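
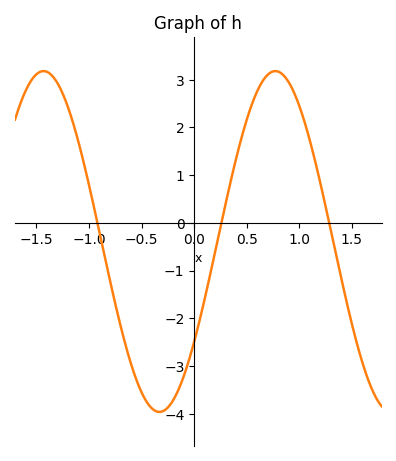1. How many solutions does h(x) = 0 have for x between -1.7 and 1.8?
3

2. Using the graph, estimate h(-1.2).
2.4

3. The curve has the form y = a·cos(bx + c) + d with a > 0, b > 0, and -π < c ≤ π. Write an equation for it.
y = 3.57cos(2.9x - 2.2) - 0.39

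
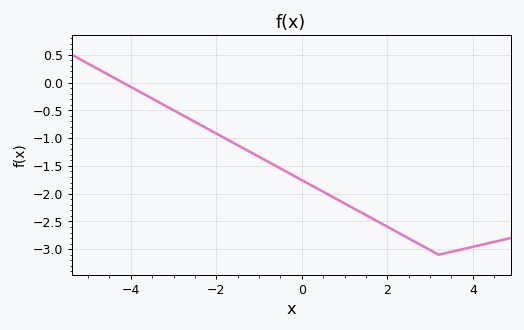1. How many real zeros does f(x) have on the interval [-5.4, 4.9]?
1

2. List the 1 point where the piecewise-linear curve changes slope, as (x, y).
(3.2, -3.1)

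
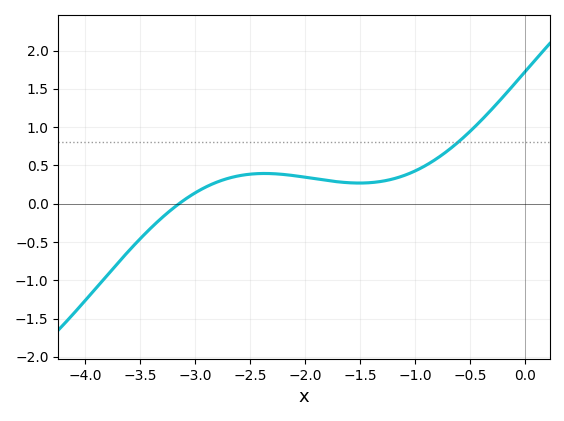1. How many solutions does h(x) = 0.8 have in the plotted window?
1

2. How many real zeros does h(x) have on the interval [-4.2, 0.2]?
1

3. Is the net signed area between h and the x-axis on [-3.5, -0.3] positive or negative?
positive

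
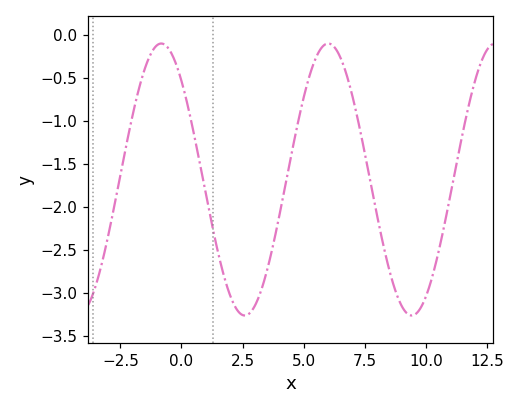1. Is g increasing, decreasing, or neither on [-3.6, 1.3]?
neither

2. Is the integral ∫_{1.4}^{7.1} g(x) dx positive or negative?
negative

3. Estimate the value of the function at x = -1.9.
-0.808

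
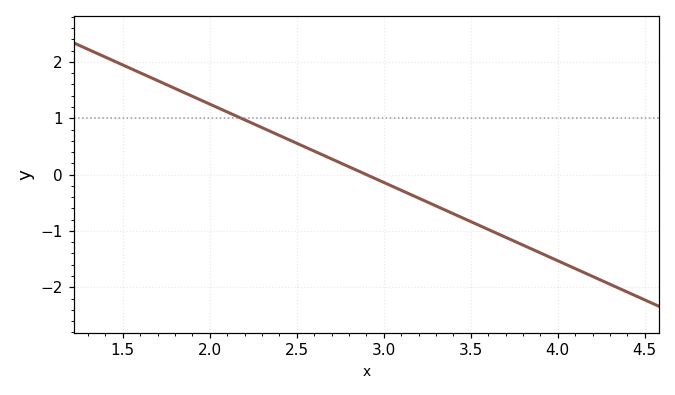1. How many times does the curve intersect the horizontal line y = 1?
1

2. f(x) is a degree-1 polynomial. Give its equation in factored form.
y = -1.39(x - 2.9)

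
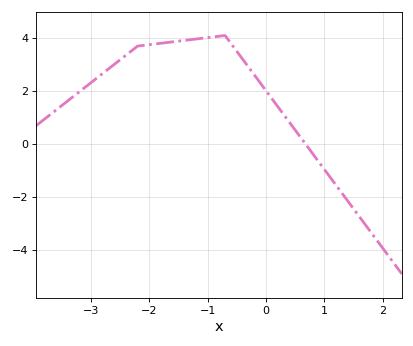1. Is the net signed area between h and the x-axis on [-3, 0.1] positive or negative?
positive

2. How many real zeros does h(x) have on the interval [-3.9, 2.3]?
1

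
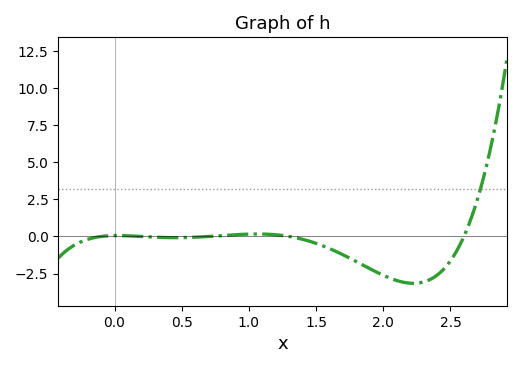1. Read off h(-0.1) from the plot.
0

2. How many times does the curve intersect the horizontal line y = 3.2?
1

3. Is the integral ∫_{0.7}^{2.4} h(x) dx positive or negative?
negative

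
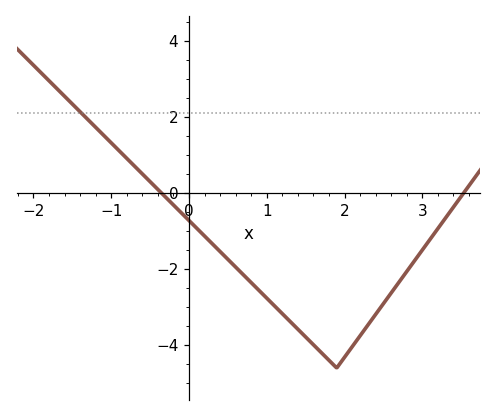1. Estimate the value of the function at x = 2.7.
-2.4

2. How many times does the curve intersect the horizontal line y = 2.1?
1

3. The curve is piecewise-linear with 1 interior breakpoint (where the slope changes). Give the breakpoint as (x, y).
(1.9, -4.6)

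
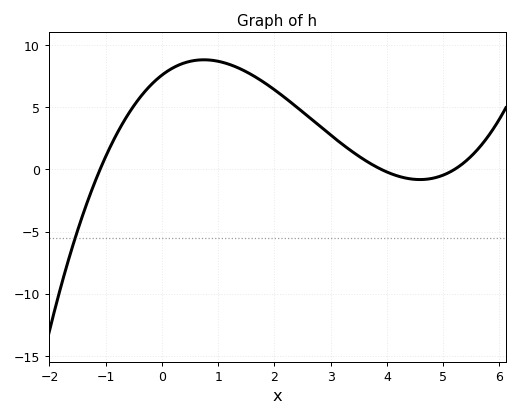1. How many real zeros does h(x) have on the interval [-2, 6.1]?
3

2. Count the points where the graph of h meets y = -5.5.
1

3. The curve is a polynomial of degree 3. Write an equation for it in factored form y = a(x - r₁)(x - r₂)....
y = 0.34(x + 1.1)(x - 3.9)(x - 5.2)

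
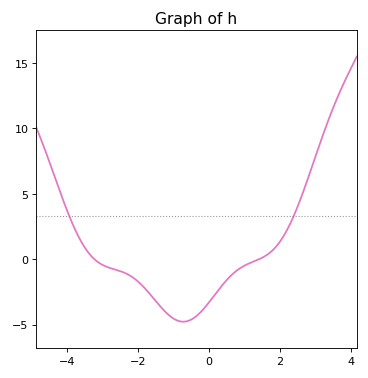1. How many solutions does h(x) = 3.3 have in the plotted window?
2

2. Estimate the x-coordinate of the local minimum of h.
-0.8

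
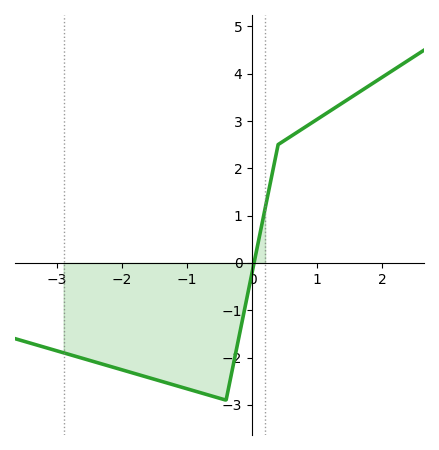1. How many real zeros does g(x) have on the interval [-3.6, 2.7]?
1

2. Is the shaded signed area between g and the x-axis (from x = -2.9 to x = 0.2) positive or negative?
negative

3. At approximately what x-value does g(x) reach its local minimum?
-0.4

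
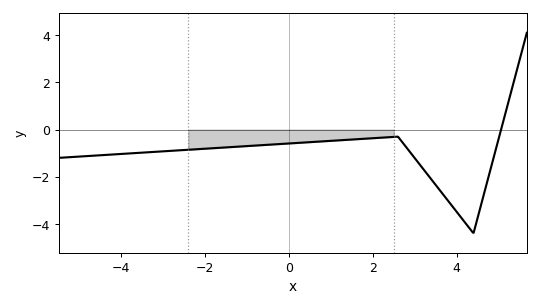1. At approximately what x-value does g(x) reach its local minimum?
4.4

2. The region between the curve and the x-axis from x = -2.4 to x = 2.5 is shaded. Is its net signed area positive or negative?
negative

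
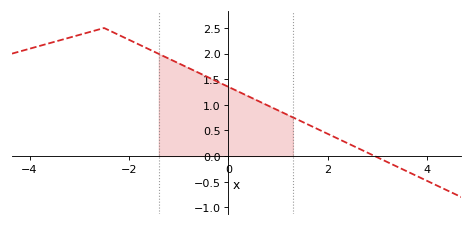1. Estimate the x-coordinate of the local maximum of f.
-2.5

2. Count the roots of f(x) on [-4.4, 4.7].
1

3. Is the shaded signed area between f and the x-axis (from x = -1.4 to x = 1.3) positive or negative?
positive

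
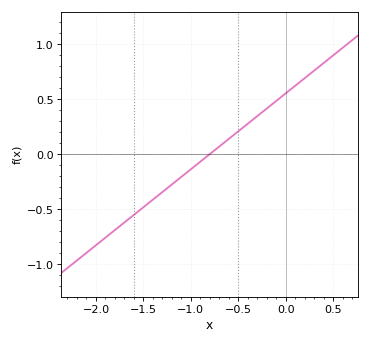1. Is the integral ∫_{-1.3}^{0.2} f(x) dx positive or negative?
positive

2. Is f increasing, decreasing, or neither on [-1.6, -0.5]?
increasing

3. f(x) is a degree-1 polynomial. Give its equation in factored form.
y = 0.69(x + 0.8)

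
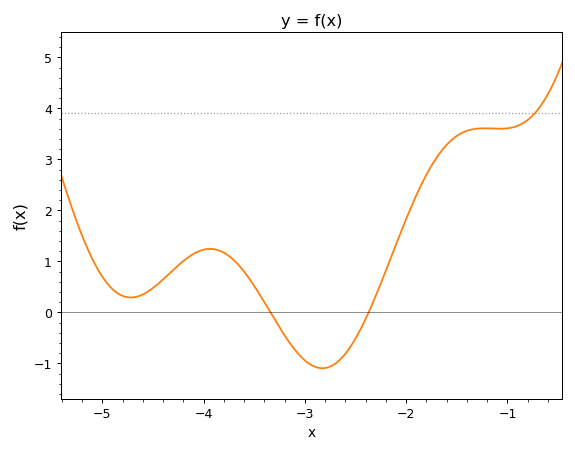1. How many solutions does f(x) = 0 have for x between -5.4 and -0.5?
2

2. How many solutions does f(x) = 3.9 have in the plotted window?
1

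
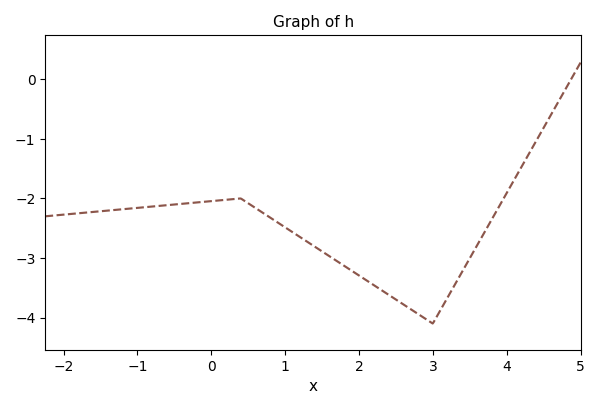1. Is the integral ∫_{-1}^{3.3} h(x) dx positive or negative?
negative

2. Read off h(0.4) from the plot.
-2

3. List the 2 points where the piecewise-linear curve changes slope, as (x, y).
(0.4, -2); (3, -4.1)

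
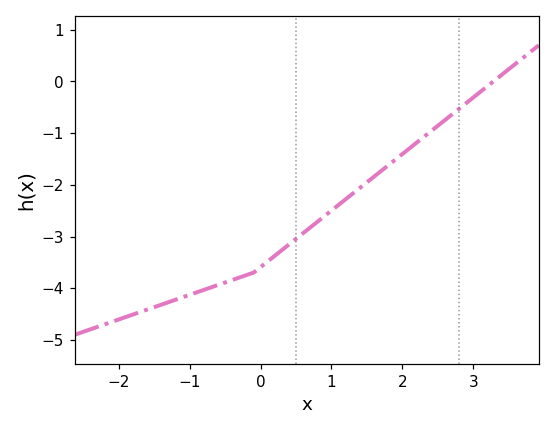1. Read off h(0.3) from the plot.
-3.3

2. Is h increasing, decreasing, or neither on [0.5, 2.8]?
increasing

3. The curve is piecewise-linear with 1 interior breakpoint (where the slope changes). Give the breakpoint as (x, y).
(-0.1, -3.7)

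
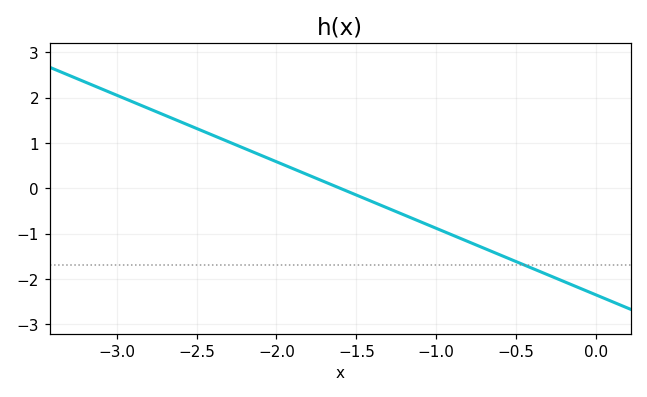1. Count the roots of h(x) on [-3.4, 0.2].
1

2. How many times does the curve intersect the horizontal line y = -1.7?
1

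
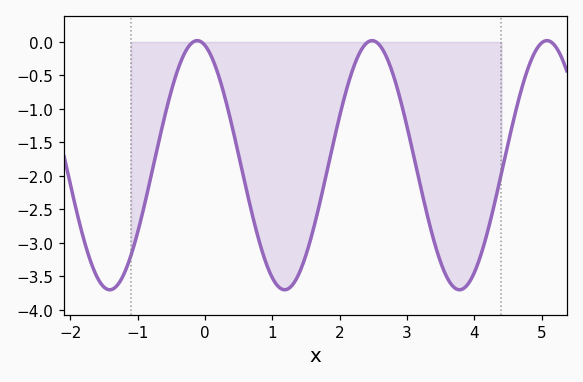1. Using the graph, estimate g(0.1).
-0.25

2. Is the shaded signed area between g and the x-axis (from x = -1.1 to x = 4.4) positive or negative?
negative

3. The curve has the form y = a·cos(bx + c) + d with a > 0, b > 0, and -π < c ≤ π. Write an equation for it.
y = 1.86cos(2.4x + 0.28) - 1.84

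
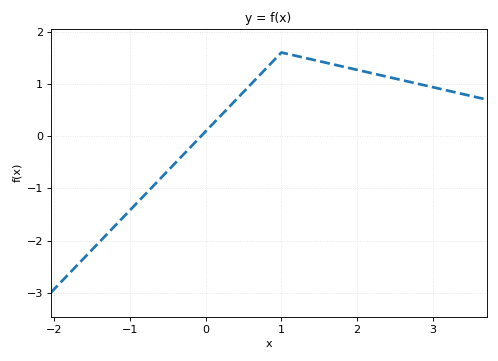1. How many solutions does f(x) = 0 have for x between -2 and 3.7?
1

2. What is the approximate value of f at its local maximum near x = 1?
1.6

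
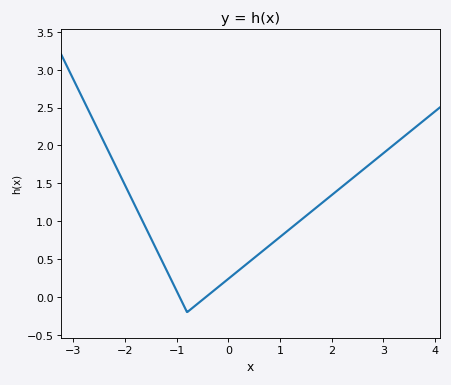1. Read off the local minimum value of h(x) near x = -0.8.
-0.2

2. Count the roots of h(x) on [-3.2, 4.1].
2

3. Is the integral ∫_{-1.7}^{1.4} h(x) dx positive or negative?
positive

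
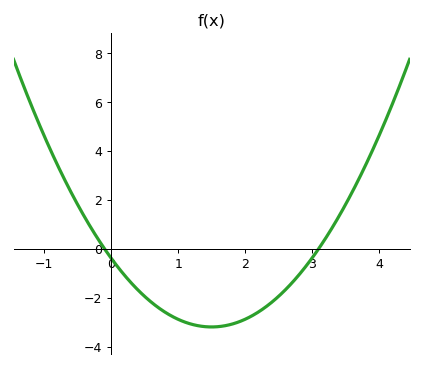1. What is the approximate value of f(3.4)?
1.31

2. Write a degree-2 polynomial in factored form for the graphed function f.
y = 1.25(x + 0.1)(x - 3.1)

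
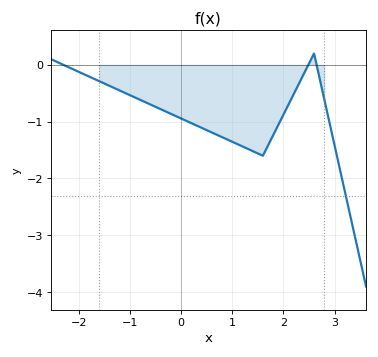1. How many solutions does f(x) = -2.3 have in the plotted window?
1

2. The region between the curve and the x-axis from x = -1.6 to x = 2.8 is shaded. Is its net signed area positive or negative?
negative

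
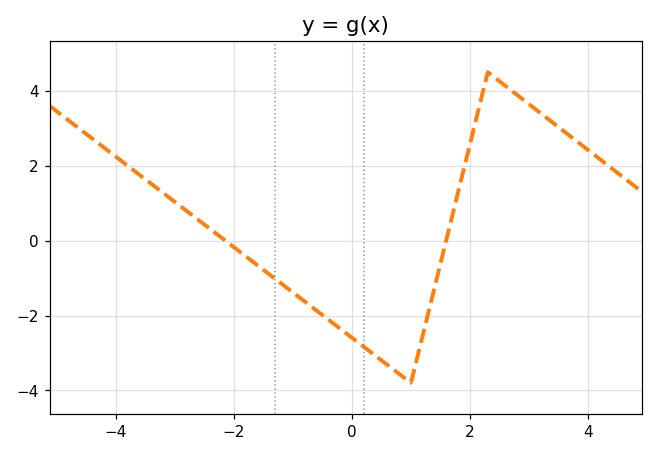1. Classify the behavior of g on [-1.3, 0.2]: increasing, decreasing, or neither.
decreasing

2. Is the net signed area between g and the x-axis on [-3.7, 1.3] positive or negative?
negative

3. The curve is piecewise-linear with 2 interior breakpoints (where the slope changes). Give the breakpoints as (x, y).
(1, -3.8); (2.3, 4.5)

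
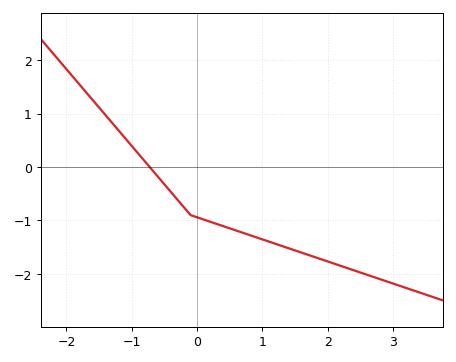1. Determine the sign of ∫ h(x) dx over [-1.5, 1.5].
negative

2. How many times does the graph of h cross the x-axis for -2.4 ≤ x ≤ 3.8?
1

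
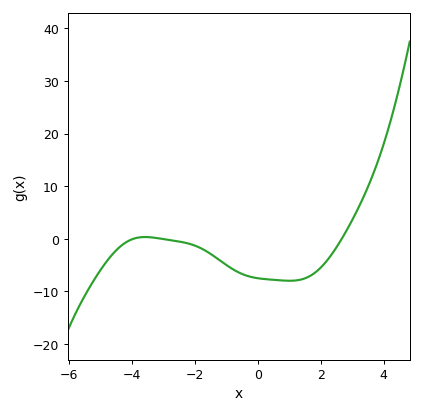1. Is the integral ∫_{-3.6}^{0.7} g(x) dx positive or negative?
negative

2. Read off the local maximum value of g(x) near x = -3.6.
0.353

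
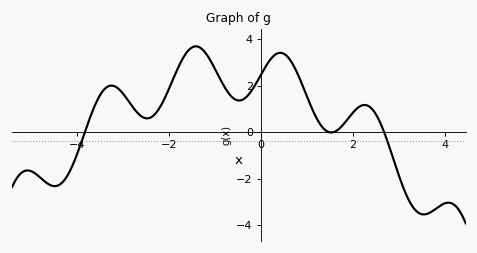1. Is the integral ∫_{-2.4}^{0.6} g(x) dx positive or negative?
positive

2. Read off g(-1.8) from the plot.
2.8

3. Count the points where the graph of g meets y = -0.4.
2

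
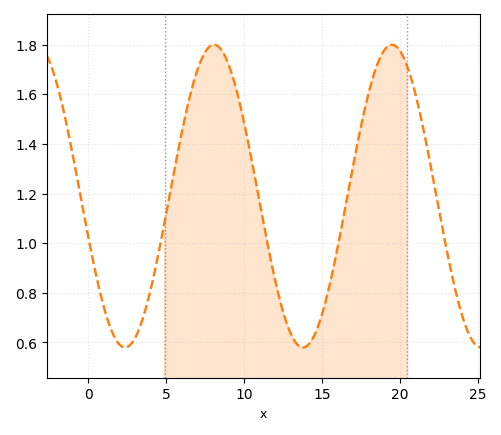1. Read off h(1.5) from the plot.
0.648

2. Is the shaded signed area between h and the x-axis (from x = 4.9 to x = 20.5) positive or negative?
positive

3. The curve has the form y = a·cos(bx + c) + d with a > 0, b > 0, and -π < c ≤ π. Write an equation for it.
y = 0.61cos(0.55x + 1.84) + 1.19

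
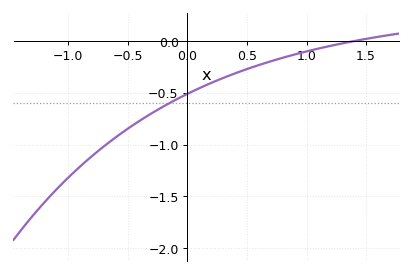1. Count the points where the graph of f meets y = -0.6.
1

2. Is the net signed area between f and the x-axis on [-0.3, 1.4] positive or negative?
negative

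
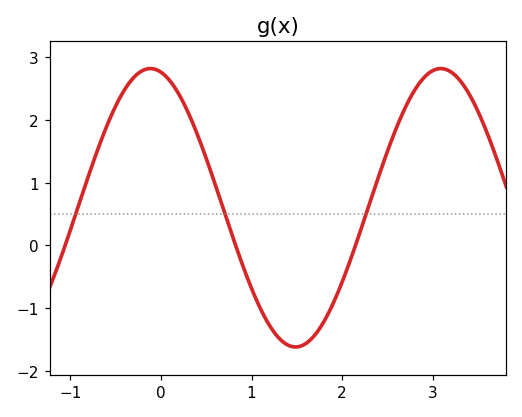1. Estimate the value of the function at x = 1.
-0.688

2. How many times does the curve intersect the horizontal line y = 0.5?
3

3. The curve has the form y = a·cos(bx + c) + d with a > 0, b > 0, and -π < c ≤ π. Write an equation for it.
y = 2.22cos(1.96x + 0.23) + 0.6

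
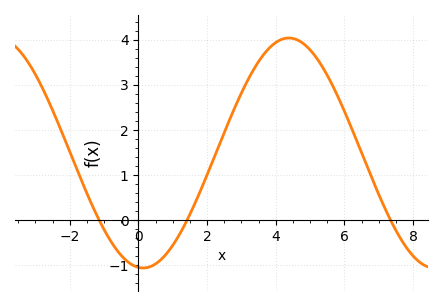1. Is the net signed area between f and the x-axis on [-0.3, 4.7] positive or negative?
positive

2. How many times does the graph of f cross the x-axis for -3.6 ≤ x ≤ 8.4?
3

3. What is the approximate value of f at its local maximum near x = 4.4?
4.04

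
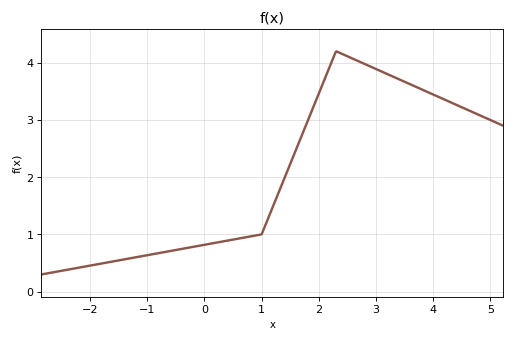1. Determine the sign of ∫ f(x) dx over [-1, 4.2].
positive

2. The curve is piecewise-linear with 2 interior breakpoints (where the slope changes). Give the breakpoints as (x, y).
(1, 1); (2.3, 4.2)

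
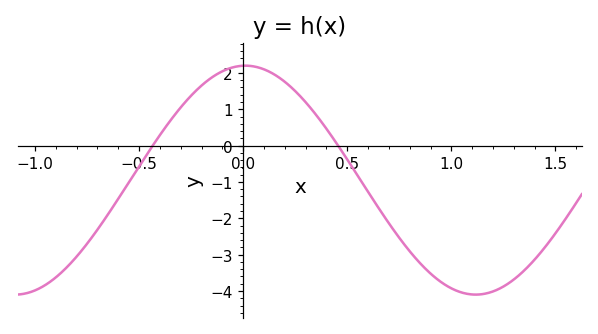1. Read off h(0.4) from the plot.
0.5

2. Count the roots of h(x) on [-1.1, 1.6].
2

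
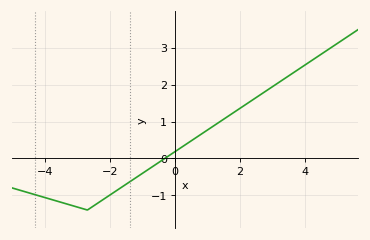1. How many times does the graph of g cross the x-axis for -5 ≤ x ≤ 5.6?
1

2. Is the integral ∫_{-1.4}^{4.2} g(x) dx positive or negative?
positive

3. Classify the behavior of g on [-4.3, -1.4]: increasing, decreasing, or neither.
neither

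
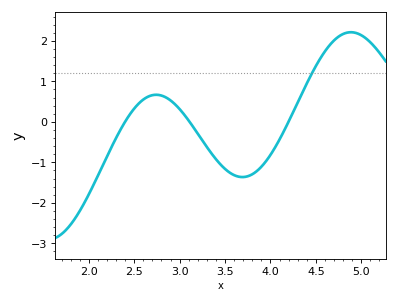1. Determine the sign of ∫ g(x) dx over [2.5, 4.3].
negative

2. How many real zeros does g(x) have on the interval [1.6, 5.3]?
3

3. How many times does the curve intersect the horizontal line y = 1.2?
1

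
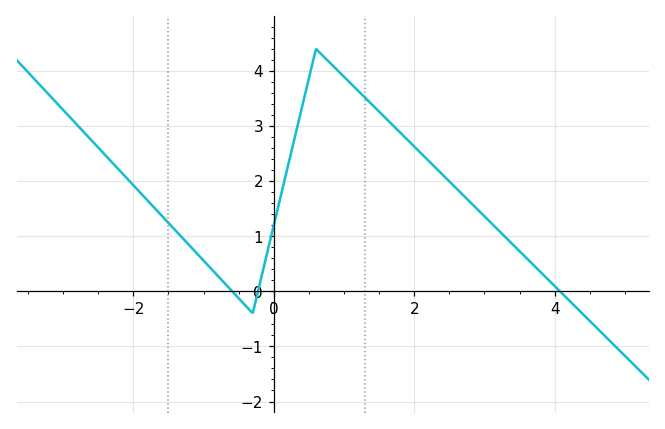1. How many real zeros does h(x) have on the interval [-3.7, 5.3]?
3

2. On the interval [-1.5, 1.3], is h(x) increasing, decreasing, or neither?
neither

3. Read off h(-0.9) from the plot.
0.42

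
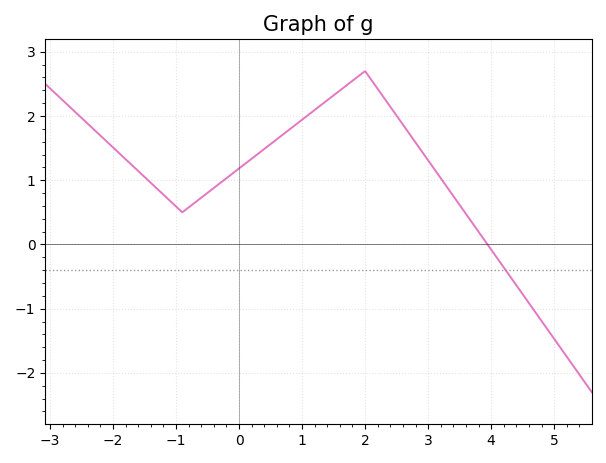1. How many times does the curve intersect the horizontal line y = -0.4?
1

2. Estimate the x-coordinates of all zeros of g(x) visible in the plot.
3.94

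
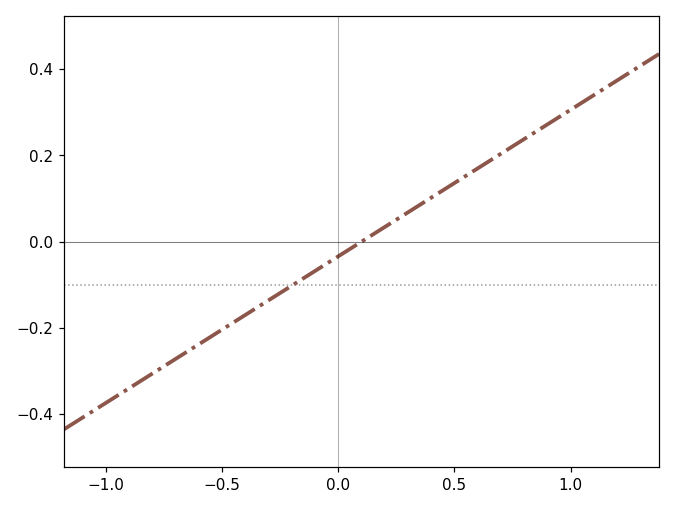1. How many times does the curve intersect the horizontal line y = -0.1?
1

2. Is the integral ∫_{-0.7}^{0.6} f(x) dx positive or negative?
negative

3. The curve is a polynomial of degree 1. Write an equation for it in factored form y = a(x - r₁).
y = 0.34(x - 0.1)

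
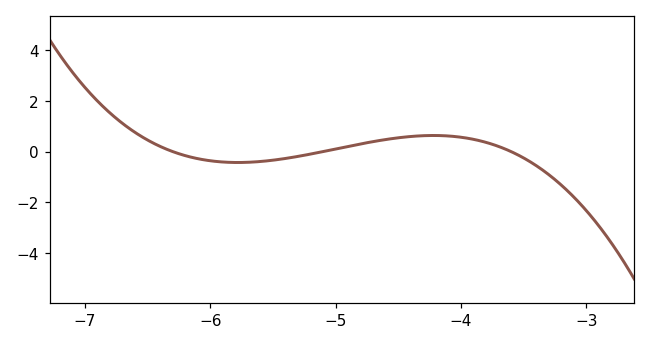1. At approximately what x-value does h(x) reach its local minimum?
-5.8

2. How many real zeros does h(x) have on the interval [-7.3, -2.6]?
3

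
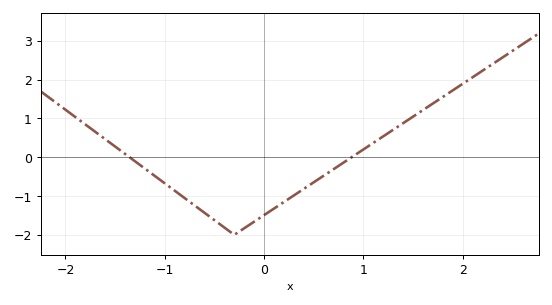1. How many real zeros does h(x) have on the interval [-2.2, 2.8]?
2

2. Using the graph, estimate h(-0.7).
-1.2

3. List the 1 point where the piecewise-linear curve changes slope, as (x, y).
(-0.3, -2)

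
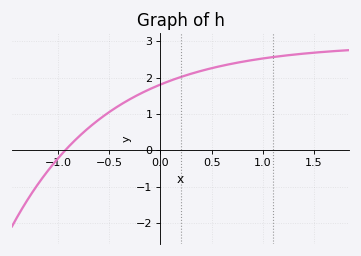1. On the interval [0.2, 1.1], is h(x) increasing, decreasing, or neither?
increasing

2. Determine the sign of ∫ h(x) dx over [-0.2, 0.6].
positive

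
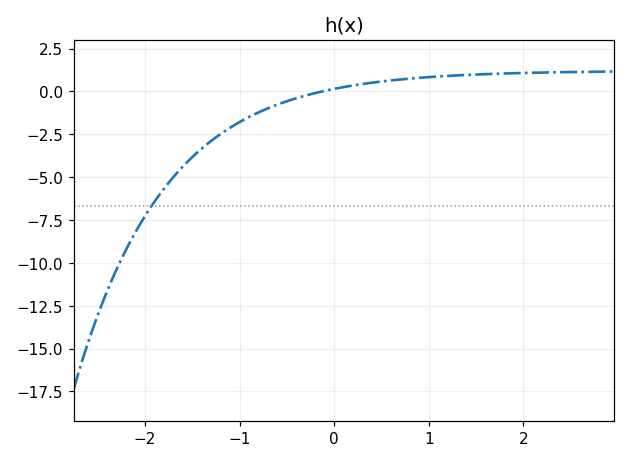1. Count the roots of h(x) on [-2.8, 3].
1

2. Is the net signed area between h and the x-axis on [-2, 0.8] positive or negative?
negative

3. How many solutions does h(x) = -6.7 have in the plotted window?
1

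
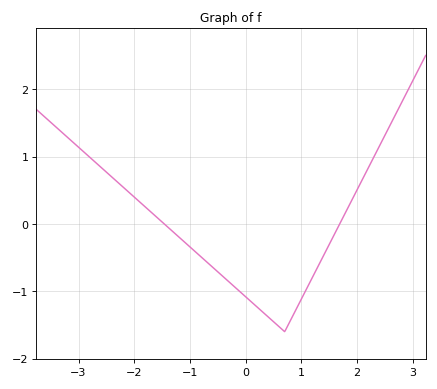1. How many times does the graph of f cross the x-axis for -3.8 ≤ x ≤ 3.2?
2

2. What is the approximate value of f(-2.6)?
0.8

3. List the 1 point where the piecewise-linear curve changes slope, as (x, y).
(0.7, -1.6)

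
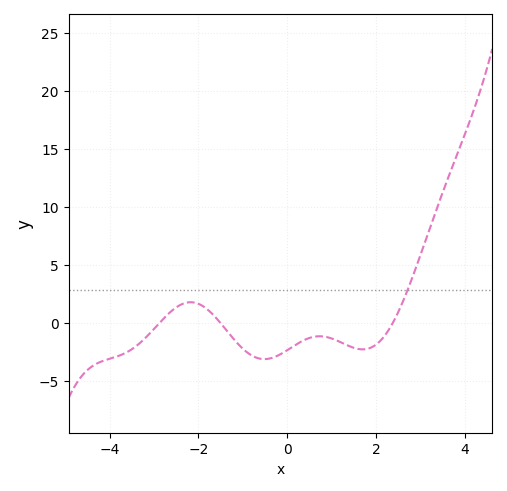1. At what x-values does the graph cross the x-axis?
-2.8, -1.6, 2.4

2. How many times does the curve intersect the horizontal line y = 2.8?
1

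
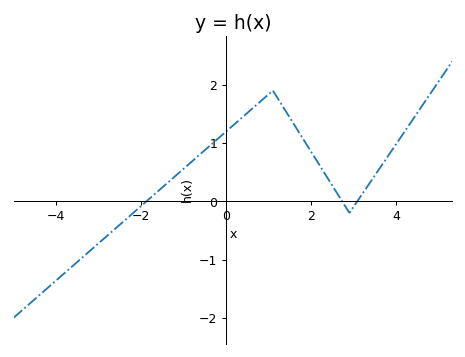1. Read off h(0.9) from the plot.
1.77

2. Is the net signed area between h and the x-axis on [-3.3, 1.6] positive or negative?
positive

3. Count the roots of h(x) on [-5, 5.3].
3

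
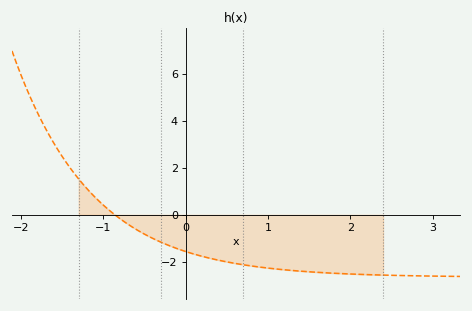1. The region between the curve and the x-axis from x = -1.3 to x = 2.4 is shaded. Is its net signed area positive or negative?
negative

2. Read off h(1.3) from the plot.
-2.4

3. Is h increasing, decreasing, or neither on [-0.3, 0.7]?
decreasing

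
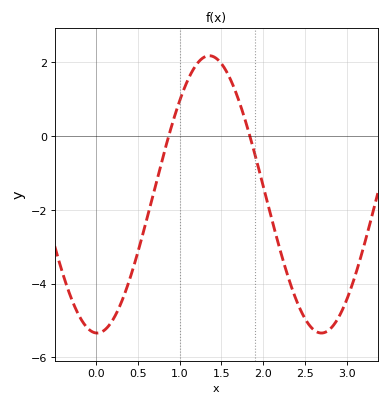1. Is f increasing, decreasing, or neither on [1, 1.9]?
neither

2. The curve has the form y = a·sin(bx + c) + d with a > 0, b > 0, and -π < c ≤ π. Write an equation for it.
y = 3.76sin(2.34x - 1.6) - 1.58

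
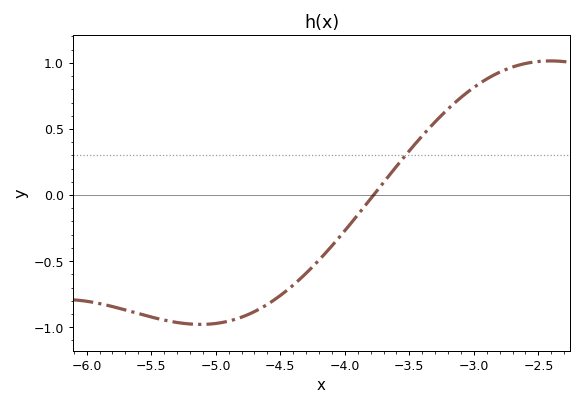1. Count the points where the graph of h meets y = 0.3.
1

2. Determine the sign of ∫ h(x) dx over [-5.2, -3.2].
negative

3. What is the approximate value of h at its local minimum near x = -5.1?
-0.979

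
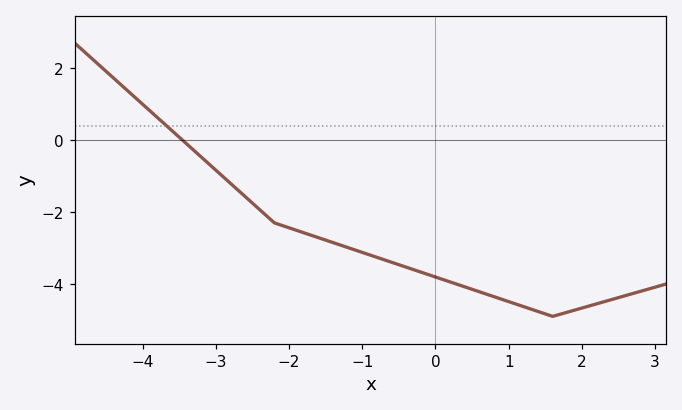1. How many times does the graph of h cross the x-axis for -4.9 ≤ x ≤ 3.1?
1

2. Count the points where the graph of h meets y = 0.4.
1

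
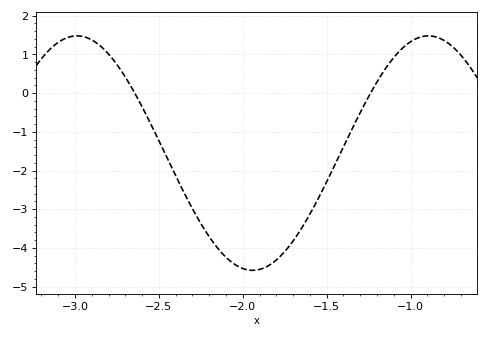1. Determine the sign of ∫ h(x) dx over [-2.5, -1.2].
negative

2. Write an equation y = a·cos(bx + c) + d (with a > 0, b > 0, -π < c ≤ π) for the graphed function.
y = 3.03cos(3x + 2.7) - 1.55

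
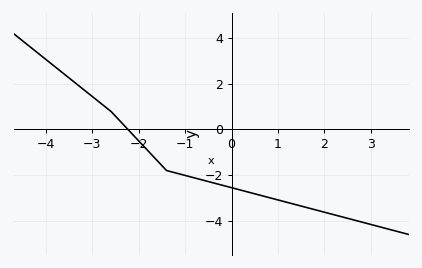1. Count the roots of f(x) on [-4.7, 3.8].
1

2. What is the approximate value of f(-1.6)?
-1.37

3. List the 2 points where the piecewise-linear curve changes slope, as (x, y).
(-2.6, 0.8); (-1.4, -1.8)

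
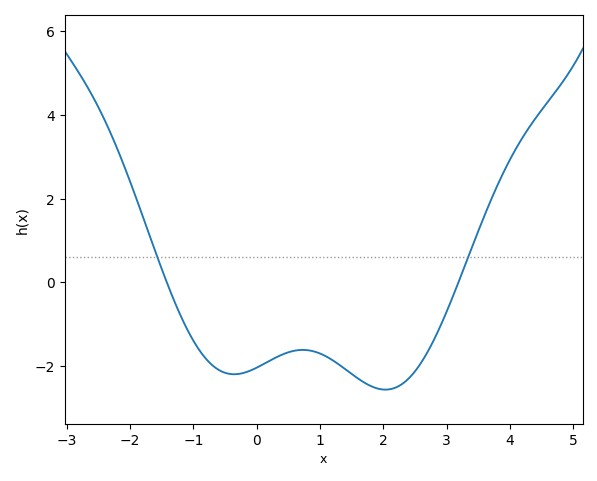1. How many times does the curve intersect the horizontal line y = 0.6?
2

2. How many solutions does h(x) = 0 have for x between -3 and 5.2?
2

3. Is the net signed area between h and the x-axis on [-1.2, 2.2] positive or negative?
negative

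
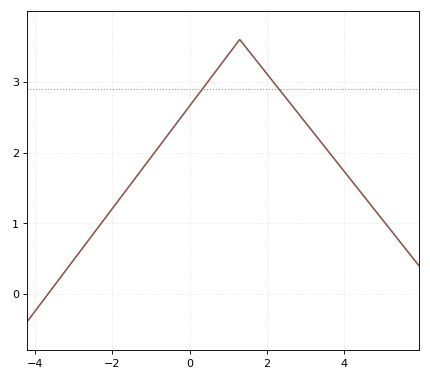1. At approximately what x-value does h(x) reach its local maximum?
1.3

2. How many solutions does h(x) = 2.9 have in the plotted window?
2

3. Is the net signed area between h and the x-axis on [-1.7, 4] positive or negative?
positive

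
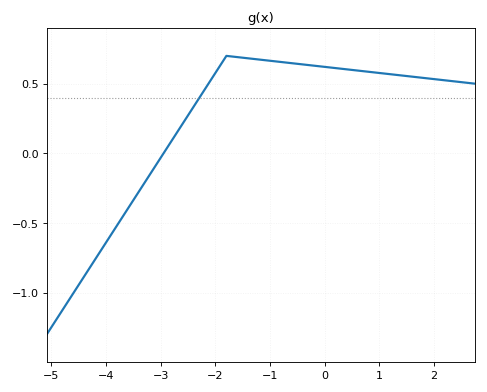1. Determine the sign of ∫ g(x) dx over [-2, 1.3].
positive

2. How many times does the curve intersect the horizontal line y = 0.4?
1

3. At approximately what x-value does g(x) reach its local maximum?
-1.8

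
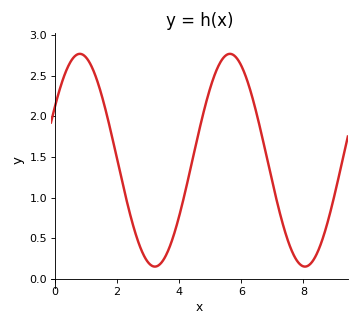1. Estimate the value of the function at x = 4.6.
1.75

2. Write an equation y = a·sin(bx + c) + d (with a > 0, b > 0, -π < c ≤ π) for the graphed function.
y = 1.31sin(1.3x + 0.53) + 1.46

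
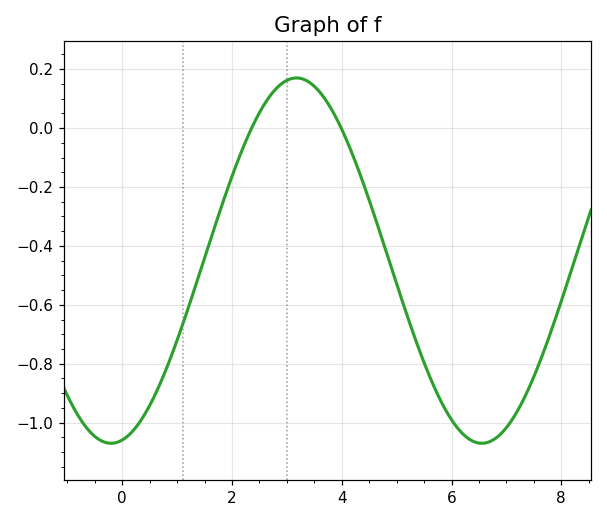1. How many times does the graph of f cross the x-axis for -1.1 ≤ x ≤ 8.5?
2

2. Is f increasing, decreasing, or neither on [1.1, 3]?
increasing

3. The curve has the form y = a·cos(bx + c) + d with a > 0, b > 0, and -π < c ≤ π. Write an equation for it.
y = 0.62cos(0.93x - 2.95) - 0.45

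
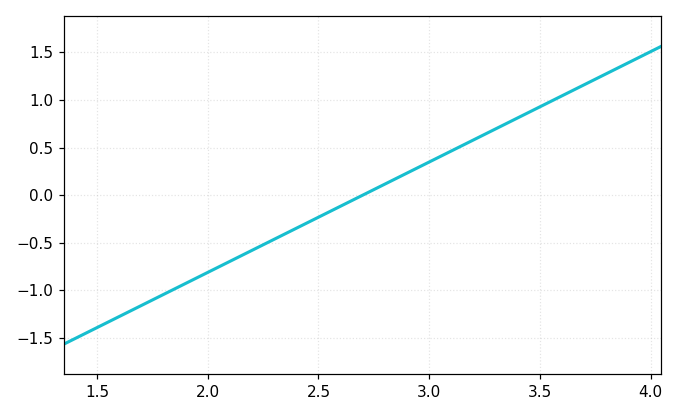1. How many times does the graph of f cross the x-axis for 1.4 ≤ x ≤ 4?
1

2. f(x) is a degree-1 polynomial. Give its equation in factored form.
y = 1.16(x - 2.7)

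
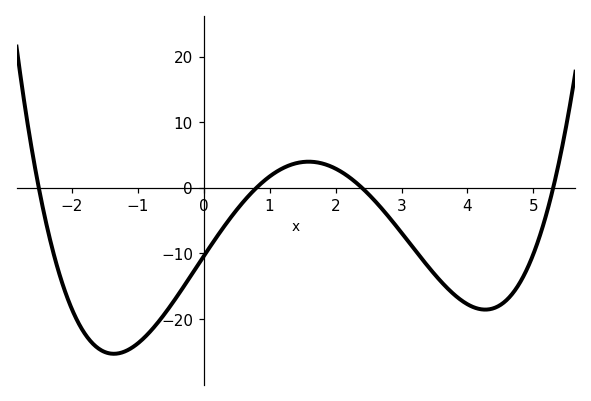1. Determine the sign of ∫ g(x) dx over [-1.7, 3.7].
negative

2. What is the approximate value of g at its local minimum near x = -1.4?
-25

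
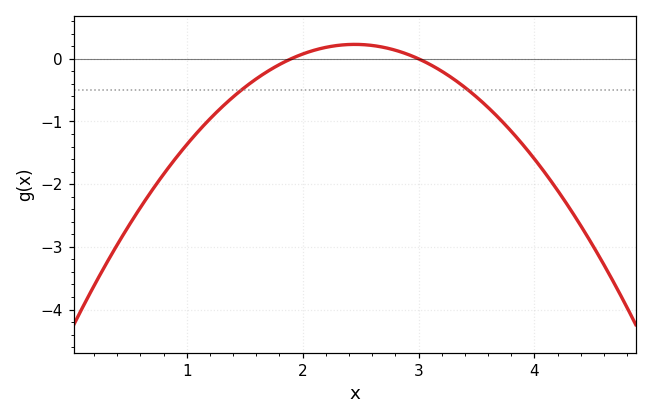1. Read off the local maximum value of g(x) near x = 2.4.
0.23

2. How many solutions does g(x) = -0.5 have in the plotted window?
2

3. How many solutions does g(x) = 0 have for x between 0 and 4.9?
2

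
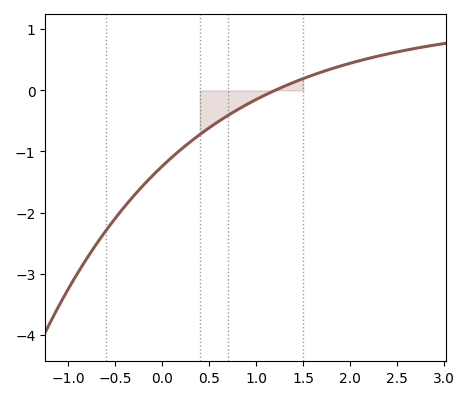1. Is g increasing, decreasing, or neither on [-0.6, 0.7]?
increasing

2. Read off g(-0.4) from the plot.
-1.9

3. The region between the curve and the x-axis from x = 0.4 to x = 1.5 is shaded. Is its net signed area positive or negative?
negative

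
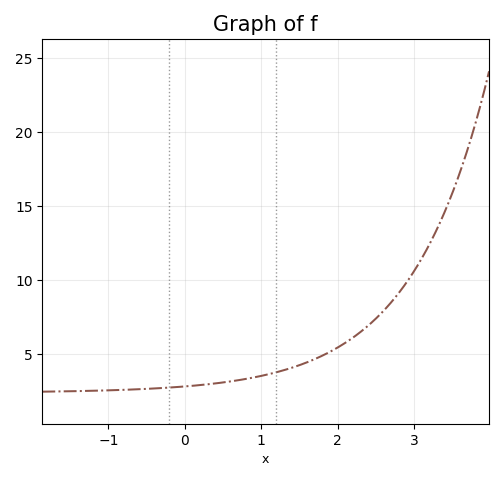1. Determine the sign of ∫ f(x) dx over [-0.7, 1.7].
positive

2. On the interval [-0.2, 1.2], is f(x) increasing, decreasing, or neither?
increasing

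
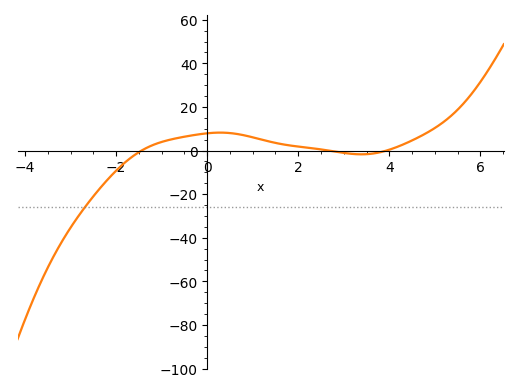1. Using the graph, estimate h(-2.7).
-26.3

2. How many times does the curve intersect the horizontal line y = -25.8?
1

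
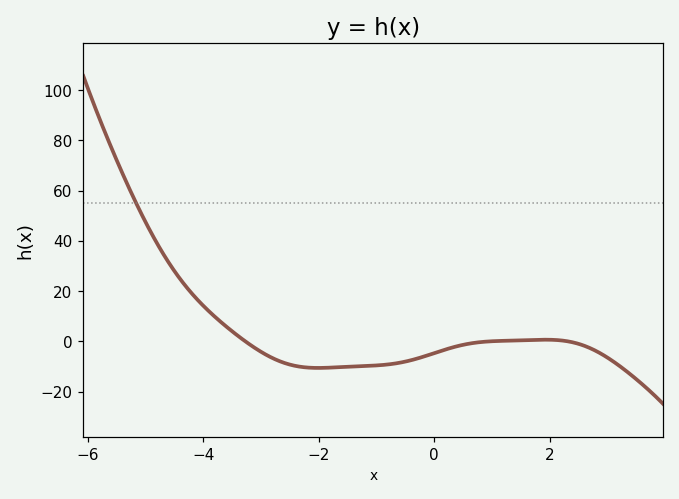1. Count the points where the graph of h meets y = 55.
1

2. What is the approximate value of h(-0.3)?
-6.9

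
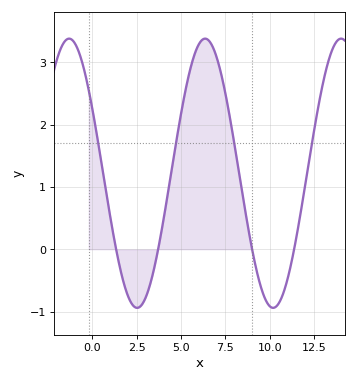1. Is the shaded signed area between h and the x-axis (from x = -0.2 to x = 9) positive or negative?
positive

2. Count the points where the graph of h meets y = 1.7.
4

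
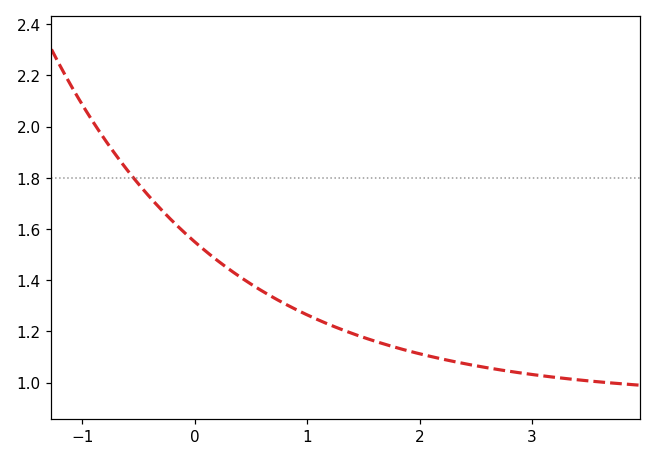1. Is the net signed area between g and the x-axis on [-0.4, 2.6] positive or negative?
positive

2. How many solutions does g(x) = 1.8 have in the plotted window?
1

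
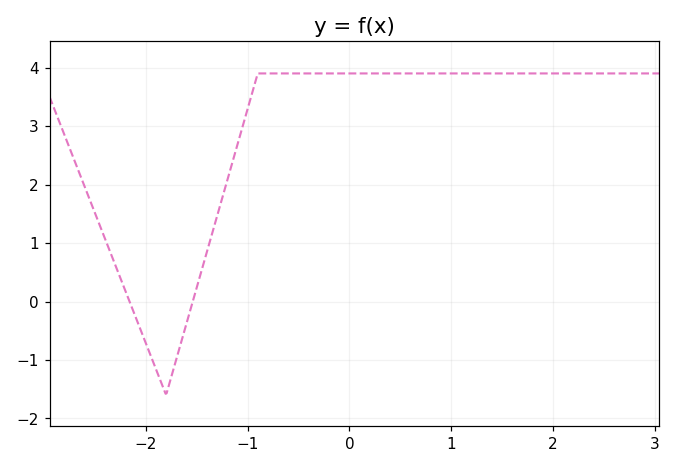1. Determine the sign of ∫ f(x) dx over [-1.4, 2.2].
positive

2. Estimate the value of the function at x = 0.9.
3.9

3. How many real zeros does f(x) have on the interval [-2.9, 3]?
2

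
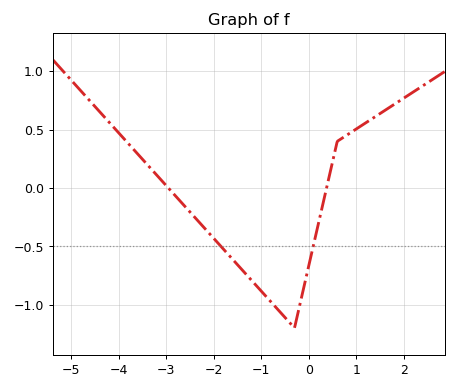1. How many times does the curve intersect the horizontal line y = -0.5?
2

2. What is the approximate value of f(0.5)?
0.2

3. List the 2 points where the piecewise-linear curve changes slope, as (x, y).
(-0.3, -1.2); (0.6, 0.4)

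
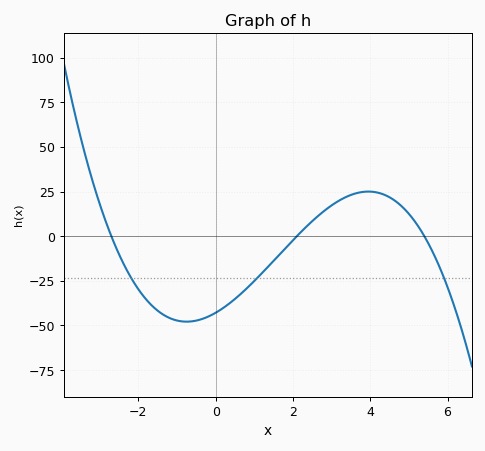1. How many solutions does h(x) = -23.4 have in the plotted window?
3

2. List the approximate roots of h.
-2.7, 2.1, 5.4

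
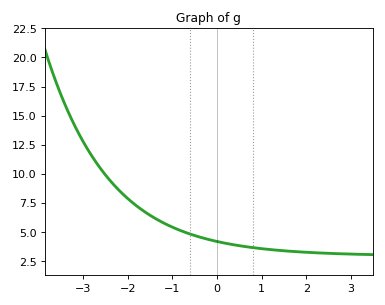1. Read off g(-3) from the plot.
13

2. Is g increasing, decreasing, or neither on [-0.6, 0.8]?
decreasing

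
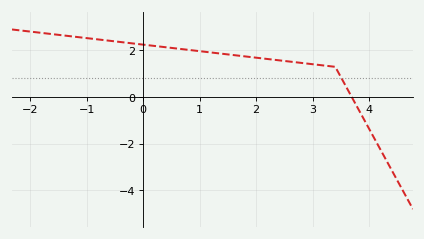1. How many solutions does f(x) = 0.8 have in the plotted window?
1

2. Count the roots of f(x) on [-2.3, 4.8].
1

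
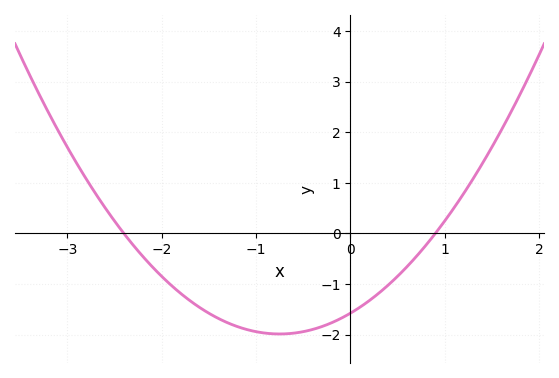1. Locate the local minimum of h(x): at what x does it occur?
-0.8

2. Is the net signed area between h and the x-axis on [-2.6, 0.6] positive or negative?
negative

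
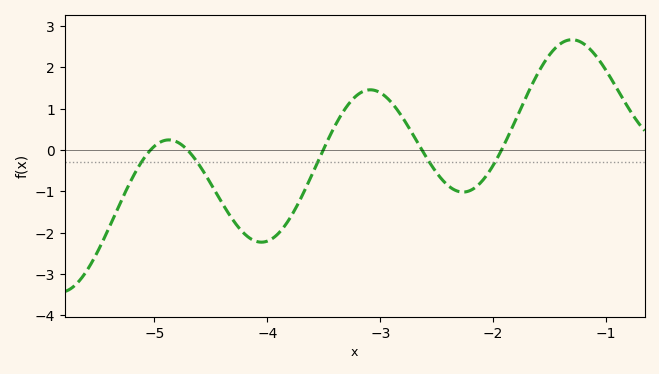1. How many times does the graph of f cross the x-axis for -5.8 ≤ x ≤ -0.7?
5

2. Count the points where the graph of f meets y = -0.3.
5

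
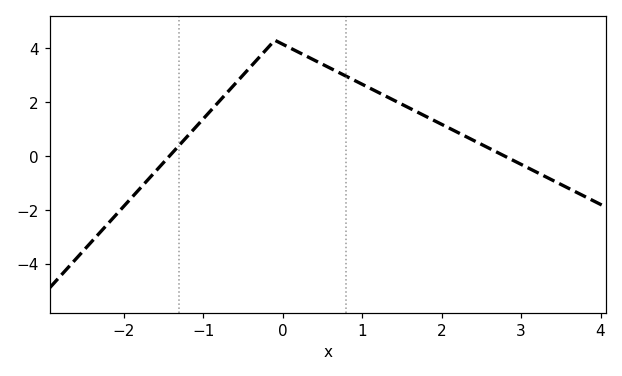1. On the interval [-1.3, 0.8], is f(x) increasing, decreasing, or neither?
neither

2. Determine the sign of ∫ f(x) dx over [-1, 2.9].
positive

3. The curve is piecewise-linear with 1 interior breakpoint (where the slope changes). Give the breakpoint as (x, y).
(-0.1, 4.3)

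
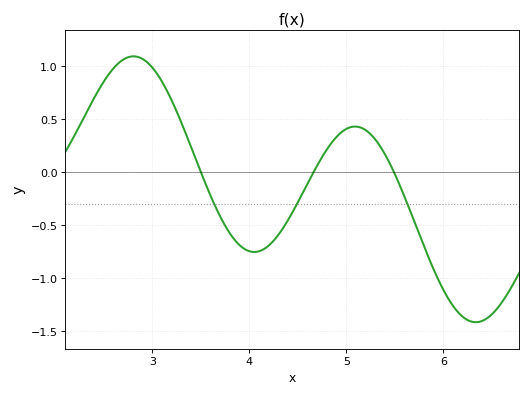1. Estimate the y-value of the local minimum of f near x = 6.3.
-1.4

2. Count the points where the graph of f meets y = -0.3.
3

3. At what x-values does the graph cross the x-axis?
3.5, 4.7, 5.5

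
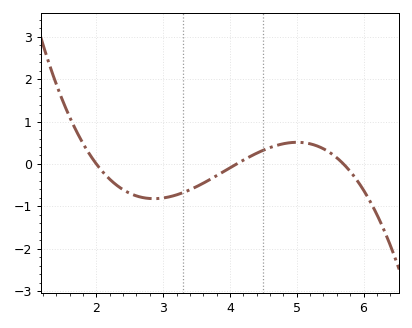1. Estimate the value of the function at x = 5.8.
-0.174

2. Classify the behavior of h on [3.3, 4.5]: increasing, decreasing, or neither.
increasing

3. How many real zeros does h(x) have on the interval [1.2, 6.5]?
3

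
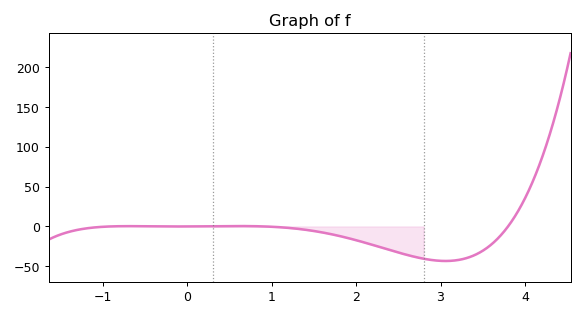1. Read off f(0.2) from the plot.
0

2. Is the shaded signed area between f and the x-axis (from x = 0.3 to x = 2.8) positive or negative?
negative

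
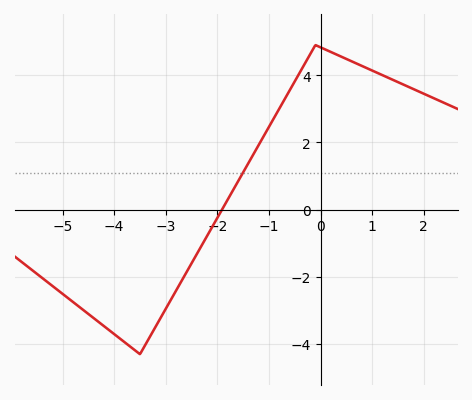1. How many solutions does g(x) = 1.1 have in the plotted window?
1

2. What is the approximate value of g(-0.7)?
3.28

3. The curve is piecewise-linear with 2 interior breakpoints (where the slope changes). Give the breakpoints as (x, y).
(-3.5, -4.3); (-0.1, 4.9)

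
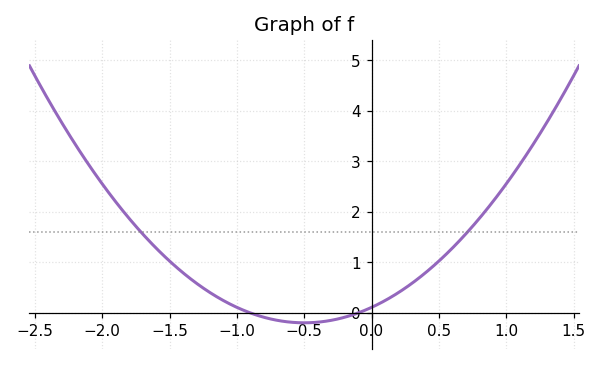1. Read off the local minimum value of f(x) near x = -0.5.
-0.195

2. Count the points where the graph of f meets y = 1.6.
2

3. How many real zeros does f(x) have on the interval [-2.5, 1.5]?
2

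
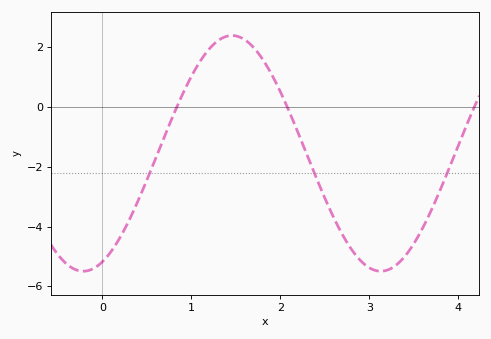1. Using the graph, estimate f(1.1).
1.53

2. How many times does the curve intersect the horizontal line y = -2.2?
3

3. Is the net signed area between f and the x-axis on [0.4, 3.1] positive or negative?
negative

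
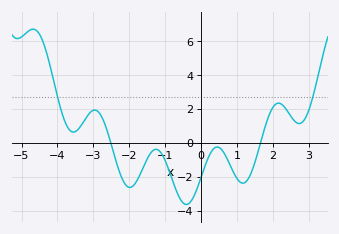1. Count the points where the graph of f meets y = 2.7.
2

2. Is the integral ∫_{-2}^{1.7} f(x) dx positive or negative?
negative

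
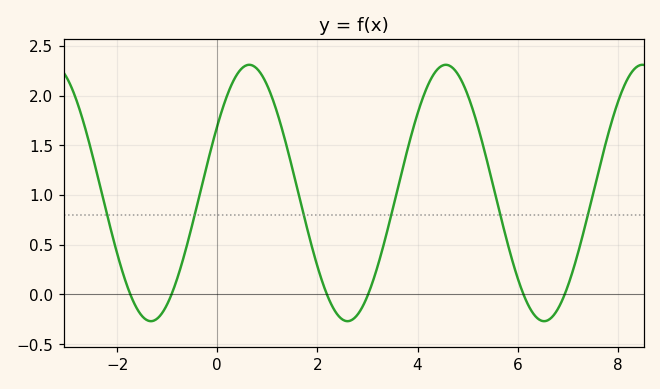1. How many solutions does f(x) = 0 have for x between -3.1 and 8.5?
6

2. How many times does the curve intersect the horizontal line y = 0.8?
6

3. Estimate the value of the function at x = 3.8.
1.45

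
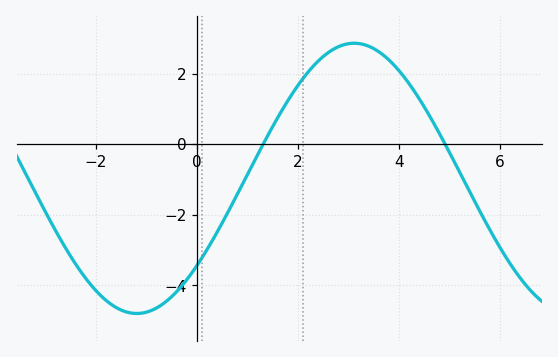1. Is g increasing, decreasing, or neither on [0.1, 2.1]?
increasing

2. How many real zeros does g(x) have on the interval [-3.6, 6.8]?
2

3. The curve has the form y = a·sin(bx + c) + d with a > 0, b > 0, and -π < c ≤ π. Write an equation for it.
y = 3.83sin(0.73x - 0.7) - 0.97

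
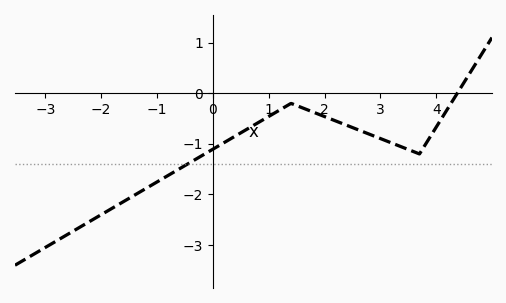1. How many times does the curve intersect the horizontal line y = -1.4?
1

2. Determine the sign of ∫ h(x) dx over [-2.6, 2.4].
negative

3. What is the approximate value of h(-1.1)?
-1.82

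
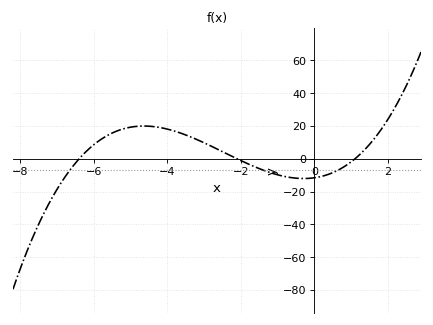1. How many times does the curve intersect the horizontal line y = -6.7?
3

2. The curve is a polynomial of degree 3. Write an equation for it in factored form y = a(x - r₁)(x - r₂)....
y = 0.78(x + 6.4)(x + 2.1)(x - 1.1)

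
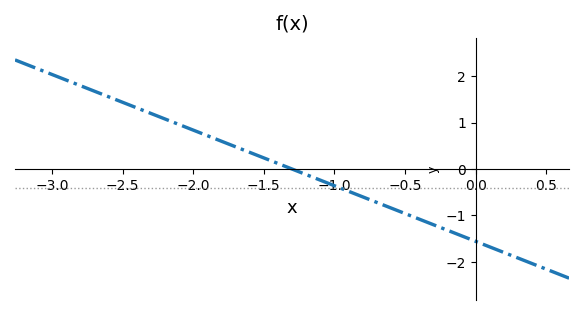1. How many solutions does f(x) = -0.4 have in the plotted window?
1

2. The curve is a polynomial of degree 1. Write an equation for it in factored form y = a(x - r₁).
y = -1.2(x + 1.3)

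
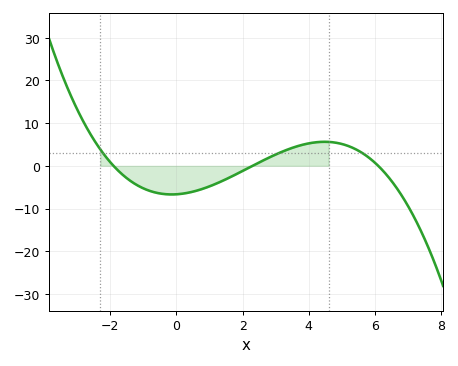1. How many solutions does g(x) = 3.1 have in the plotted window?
3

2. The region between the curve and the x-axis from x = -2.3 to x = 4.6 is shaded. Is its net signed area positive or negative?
negative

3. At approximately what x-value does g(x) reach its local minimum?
-0.2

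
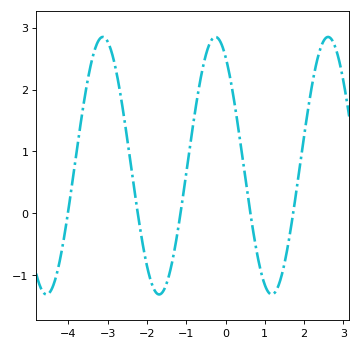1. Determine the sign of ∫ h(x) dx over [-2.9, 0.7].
positive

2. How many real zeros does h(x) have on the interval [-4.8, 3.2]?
5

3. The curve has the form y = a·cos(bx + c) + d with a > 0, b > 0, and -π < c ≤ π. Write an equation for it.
y = 2.08cos(2.2x + 0.56) + 0.77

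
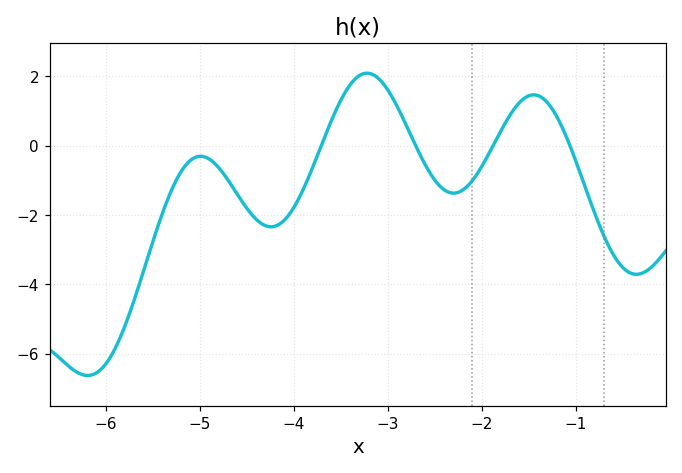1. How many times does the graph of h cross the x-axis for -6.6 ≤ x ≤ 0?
4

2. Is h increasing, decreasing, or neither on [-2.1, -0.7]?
neither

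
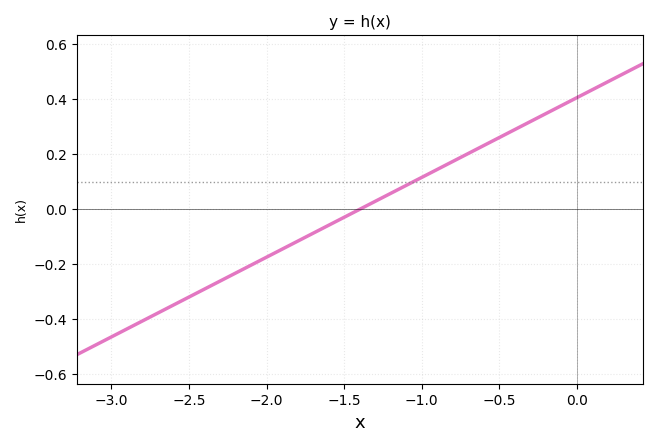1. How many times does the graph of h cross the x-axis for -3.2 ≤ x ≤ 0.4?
1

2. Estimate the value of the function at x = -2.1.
-0.203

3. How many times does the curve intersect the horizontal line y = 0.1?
1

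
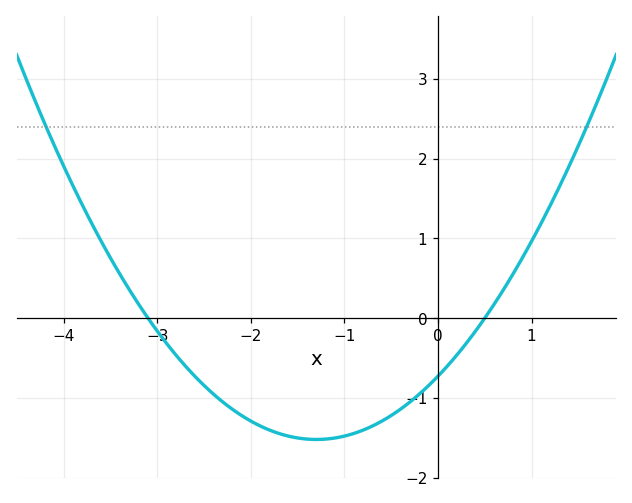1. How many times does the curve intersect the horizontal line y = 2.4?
2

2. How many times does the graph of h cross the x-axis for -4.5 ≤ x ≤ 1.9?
2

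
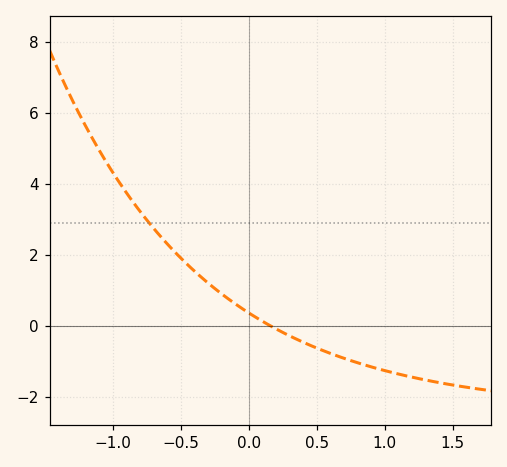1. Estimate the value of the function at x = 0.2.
0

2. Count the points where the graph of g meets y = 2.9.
1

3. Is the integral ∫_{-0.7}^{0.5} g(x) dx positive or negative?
positive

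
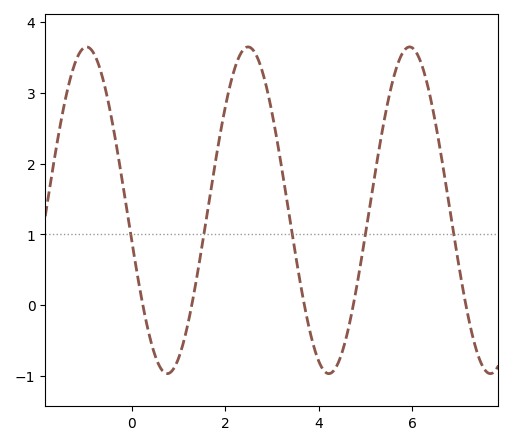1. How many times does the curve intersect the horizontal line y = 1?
5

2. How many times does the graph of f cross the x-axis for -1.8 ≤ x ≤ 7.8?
5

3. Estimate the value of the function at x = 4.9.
0.6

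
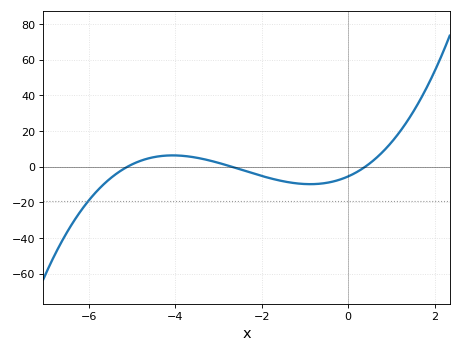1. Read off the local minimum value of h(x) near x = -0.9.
-9.83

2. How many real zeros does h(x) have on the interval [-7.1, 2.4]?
3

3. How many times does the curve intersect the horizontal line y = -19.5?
1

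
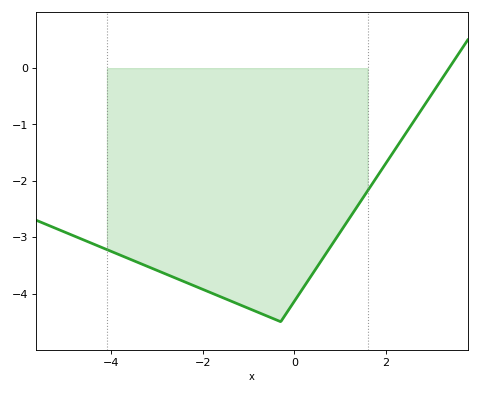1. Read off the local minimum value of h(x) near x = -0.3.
-4.5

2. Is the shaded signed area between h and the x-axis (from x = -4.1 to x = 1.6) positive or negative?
negative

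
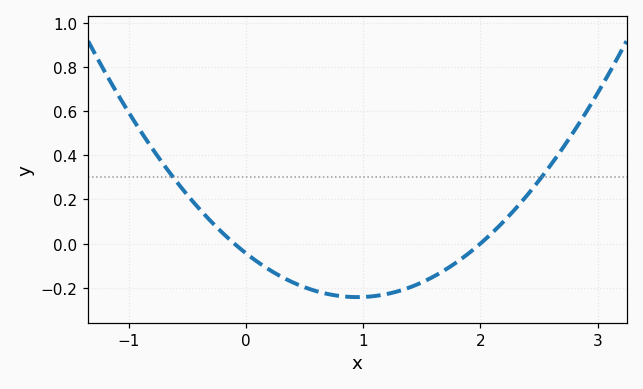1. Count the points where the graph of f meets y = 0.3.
2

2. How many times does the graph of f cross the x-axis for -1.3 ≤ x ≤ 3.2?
2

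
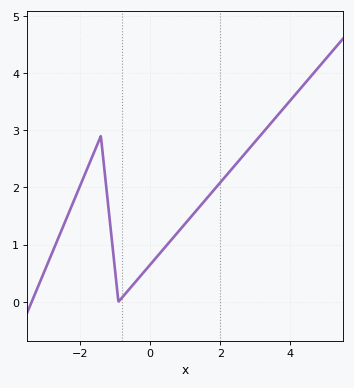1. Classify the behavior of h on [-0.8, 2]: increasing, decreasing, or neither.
increasing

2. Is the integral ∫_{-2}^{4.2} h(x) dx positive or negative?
positive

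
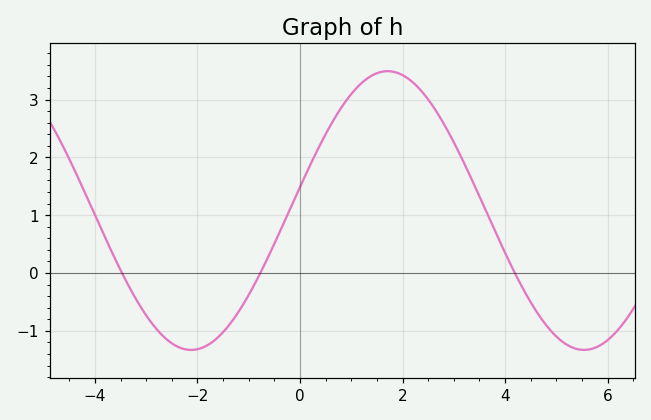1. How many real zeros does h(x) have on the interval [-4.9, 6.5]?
3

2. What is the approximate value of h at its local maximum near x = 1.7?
3.5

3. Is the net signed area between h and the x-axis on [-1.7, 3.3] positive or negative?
positive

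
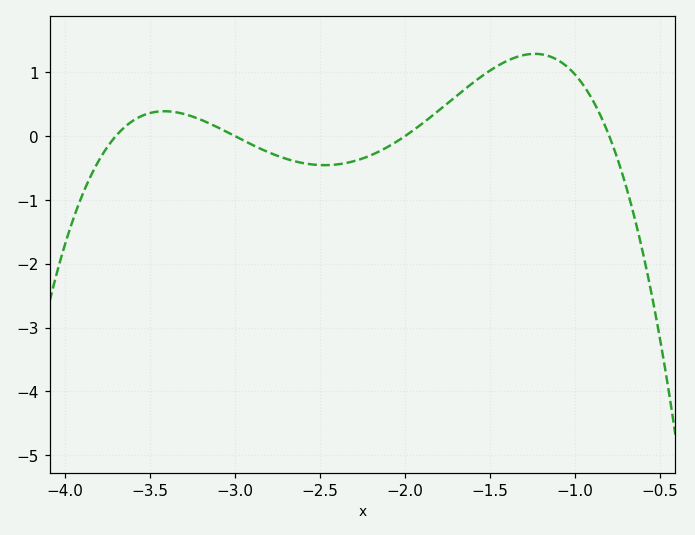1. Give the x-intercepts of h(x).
-3.7, -3, -2, -0.8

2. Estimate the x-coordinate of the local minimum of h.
-2.47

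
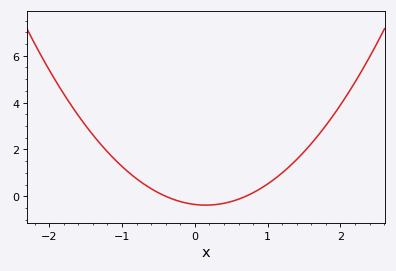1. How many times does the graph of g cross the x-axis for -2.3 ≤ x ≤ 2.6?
2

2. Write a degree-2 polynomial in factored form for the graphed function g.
y = 1.25(x + 0.4)(x - 0.7)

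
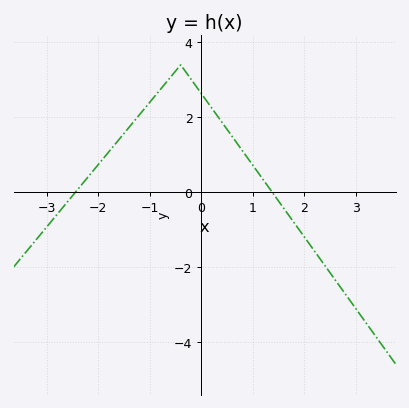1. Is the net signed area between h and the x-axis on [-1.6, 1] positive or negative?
positive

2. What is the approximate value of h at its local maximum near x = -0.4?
3.4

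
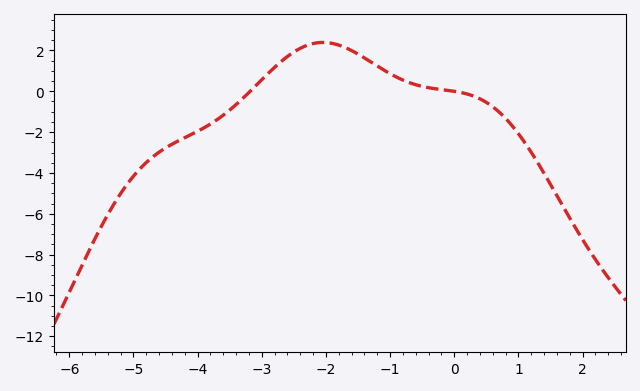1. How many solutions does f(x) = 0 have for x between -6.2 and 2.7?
2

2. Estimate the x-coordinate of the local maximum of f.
-2.05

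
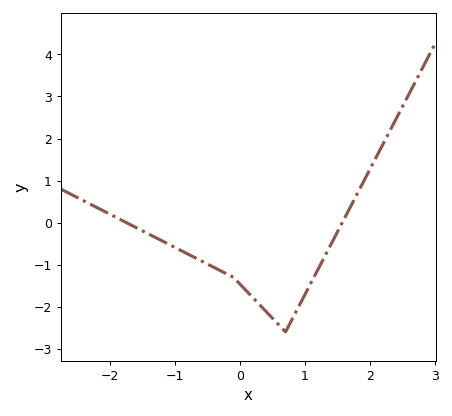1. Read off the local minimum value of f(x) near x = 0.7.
-2.6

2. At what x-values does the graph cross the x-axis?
-1.74, 1.57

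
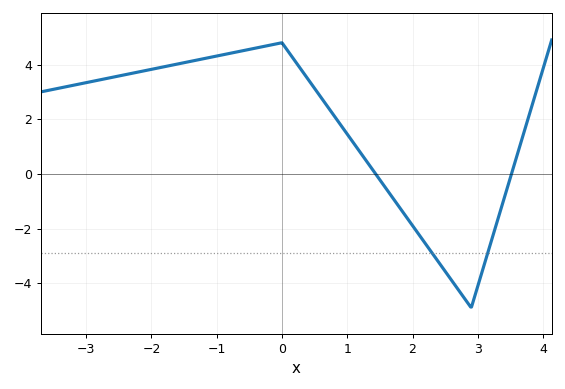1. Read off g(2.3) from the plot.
-2.8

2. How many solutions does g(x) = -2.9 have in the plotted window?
2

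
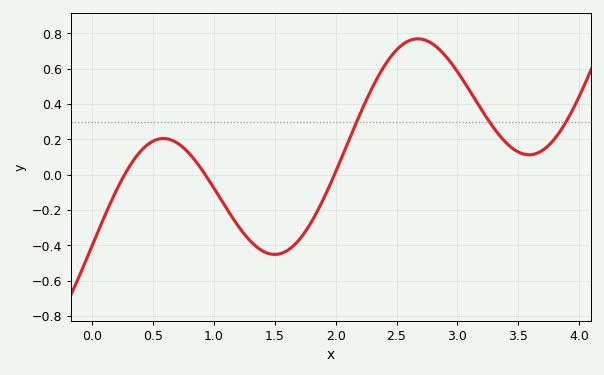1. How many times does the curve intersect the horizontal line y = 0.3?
3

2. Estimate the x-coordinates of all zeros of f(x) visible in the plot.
0.268, 0.93, 1.99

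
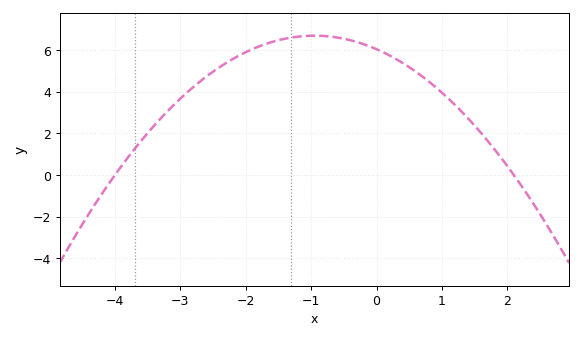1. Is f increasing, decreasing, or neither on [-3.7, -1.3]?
increasing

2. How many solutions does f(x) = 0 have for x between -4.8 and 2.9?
2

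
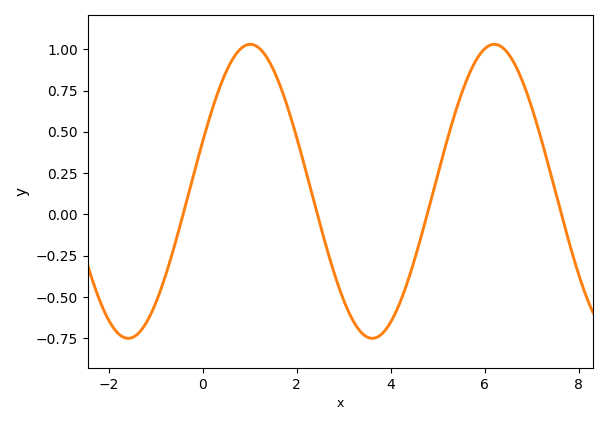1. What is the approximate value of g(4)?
-0.65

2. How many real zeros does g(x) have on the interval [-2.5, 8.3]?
4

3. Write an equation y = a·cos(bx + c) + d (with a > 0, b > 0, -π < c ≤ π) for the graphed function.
y = 0.89cos(1.2x - 1.2) + 0.14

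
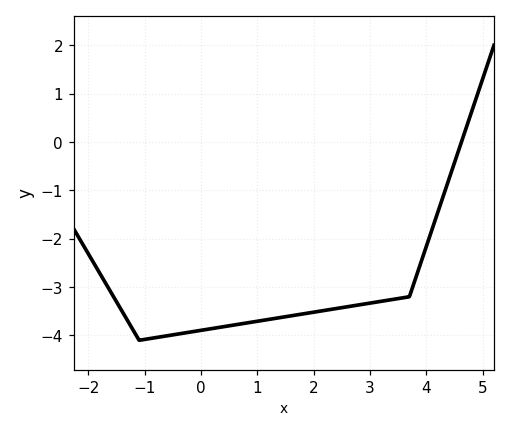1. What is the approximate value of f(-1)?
-4.1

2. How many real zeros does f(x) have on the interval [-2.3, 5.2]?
1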